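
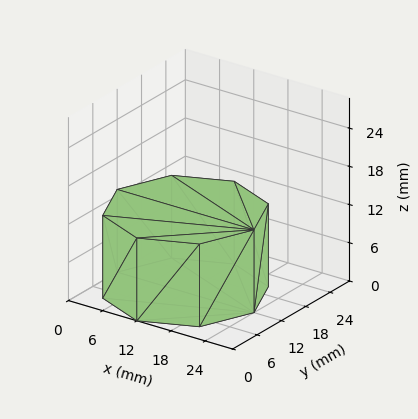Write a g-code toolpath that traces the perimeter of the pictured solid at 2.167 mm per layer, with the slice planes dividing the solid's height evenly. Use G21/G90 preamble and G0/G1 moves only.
Reading the render: the shape is a regular 8-sided prism (a cylinder approximated with 8 flat sides), circumscribed radius ≈ 12 mm, height ≈ 13 mm (dimensions read to the nearest mm from the axis ticks). For the g-code, the solid's height is divided into equal slices at the stated Δz and each level perimeter traced with G1 moves after a G0 lift.

; perimeter-only toolpath
G21 ; units = mm
G90 ; absolute positioning
G28 ; home
; layer 1
G0 Z2.167
G0 X24.000 Y12.000
G1 X20.485 Y20.485
G1 X12.000 Y24.000
G1 X3.515 Y20.485
G1 X0.000 Y12.000
G1 X3.515 Y3.515
G1 X12.000 Y0.000
G1 X20.485 Y3.515
G1 X24.000 Y12.000
; layer 2
G0 Z4.333
G0 X24.000 Y12.000
G1 X20.485 Y20.485
G1 X12.000 Y24.000
G1 X3.515 Y20.485
G1 X0.000 Y12.000
G1 X3.515 Y3.515
G1 X12.000 Y0.000
G1 X20.485 Y3.515
G1 X24.000 Y12.000
; layer 3
G0 Z6.500
G0 X24.000 Y12.000
G1 X20.485 Y20.485
G1 X12.000 Y24.000
G1 X3.515 Y20.485
G1 X0.000 Y12.000
G1 X3.515 Y3.515
G1 X12.000 Y0.000
G1 X20.485 Y3.515
G1 X24.000 Y12.000
; layer 4
G0 Z8.667
G0 X24.000 Y12.000
G1 X20.485 Y20.485
G1 X12.000 Y24.000
G1 X3.515 Y20.485
G1 X0.000 Y12.000
G1 X3.515 Y3.515
G1 X12.000 Y0.000
G1 X20.485 Y3.515
G1 X24.000 Y12.000
; layer 5
G0 Z10.833
G0 X24.000 Y12.000
G1 X20.485 Y20.485
G1 X12.000 Y24.000
G1 X3.515 Y20.485
G1 X0.000 Y12.000
G1 X3.515 Y3.515
G1 X12.000 Y0.000
G1 X20.485 Y3.515
G1 X24.000 Y12.000
; layer 6
G0 Z13.000
G0 X24.000 Y12.000
G1 X20.485 Y20.485
G1 X12.000 Y24.000
G1 X3.515 Y20.485
G1 X0.000 Y12.000
G1 X3.515 Y3.515
G1 X12.000 Y0.000
G1 X20.485 Y3.515
G1 X24.000 Y12.000
M2 ; end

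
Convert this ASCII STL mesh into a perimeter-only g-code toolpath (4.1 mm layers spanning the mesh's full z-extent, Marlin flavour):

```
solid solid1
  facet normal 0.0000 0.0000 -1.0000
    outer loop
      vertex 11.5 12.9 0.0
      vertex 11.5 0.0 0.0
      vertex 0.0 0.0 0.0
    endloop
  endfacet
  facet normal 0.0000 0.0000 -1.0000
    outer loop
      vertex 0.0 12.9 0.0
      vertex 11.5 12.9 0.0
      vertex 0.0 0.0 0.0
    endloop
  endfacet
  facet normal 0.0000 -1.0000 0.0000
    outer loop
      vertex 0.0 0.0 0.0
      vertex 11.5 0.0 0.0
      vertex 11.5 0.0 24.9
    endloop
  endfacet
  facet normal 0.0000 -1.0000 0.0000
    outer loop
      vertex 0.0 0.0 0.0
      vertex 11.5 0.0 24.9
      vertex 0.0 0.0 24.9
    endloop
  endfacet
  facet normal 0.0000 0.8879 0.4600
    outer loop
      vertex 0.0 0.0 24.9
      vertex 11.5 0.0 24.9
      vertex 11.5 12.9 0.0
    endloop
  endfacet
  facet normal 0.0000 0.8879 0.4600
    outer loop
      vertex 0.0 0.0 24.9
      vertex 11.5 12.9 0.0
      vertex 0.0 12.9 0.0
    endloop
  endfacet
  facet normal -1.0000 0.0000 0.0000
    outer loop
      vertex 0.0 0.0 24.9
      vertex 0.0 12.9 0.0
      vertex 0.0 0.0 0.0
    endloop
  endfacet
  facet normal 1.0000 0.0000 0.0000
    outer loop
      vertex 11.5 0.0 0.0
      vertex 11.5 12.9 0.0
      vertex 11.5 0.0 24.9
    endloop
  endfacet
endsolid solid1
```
; perimeter-only toolpath
G21 ; units = mm
G90 ; absolute positioning
G28 ; home
; layer 1
G0 Z4.1
G0 X0.0 Y0.0
G1 X11.5 Y0.0
G1 X11.5 Y10.8
G1 X0.0 Y10.8
G1 X0.0 Y0.0
; layer 2
G0 Z8.3
G0 X0.0 Y0.0
G1 X11.5 Y0.0
G1 X11.5 Y8.6
G1 X0.0 Y8.6
G1 X0.0 Y0.0
; layer 3
G0 Z12.4
G0 X0.0 Y0.0
G1 X11.5 Y0.0
G1 X11.5 Y6.5
G1 X0.0 Y6.5
G1 X0.0 Y0.0
; layer 4
G0 Z16.6
G0 X0.0 Y0.0
G1 X11.5 Y0.0
G1 X11.5 Y4.3
G1 X0.0 Y4.3
G1 X0.0 Y0.0
; layer 5
G0 Z20.7
G0 X0.0 Y0.0
G1 X11.5 Y0.0
G1 X11.5 Y2.2
G1 X0.0 Y2.2
G1 X0.0 Y0.0
M2 ; end

The solid is a wedge (ramp): 11.5 × 12.9 mm base, rising to 24.9 mm along the y=0 edge and sloping linearly to z=0 at y=12.9. Slicing at Δz = 4.1 mm — 6 equal slices spanning the solid's height, so layer i sits at z = i·h/6 — gives 5 non-empty perimeters. Each is a 4-segment closed polygon; G0 lifts to the layer z and rapids to the start vertex, then G1 traces the edges. The cross-section shrinks linearly with z (the slice at the apex is degenerate and omitted).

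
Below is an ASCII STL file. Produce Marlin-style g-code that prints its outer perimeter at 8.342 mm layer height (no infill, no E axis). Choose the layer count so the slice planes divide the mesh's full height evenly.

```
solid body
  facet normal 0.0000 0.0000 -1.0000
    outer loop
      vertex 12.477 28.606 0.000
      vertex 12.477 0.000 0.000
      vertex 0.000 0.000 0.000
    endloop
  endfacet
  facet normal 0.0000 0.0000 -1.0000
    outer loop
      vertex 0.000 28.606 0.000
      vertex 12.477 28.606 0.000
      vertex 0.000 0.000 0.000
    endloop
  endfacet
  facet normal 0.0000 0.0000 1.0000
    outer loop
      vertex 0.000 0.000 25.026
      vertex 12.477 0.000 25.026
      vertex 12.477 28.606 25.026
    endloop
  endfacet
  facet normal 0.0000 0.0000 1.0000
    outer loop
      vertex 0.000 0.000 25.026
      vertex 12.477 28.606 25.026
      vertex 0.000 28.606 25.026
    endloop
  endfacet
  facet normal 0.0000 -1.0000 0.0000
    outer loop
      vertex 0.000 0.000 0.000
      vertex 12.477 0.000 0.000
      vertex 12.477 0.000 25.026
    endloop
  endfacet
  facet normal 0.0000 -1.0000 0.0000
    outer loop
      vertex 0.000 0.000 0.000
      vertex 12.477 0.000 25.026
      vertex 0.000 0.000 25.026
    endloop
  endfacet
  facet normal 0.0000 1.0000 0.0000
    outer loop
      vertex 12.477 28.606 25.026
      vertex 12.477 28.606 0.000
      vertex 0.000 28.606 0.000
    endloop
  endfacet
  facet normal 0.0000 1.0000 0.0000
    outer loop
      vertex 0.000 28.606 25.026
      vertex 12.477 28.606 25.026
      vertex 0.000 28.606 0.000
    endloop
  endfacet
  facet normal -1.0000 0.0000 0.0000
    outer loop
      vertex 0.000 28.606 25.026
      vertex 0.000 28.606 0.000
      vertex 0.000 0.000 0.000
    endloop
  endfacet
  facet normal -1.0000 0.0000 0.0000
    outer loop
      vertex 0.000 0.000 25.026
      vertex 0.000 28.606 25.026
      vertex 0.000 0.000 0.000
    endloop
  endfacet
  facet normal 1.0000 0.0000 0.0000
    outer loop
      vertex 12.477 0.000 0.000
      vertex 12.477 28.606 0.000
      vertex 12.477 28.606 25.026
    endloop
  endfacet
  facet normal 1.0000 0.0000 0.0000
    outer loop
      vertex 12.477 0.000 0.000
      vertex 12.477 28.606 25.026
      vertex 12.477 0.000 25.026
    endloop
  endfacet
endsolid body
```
; perimeter-only toolpath
G21 ; units = mm
G90 ; absolute positioning
G28 ; home
; layer 1
G0 Z8.342
G0 X0.000 Y0.000
G1 X12.477 Y0.000
G1 X12.477 Y28.606
G1 X0.000 Y28.606
G1 X0.000 Y0.000
; layer 2
G0 Z16.684
G0 X0.000 Y0.000
G1 X12.477 Y0.000
G1 X12.477 Y28.606
G1 X0.000 Y28.606
G1 X0.000 Y0.000
; layer 3
G0 Z25.026
G0 X0.000 Y0.000
G1 X12.477 Y0.000
G1 X12.477 Y28.606
G1 X0.000 Y28.606
G1 X0.000 Y0.000
M2 ; end

The solid is a rectangular box, roughly 12.5 × 28.6 mm footprint and 25 mm tall. Slicing at Δz = 8.342 mm — 3 equal slices spanning the solid's height, so layer i sits at z = i·h/3 — gives 3 non-empty perimeters. Each is a 4-segment closed polygon; G0 lifts to the layer z and rapids to the start vertex, then G1 traces the edges.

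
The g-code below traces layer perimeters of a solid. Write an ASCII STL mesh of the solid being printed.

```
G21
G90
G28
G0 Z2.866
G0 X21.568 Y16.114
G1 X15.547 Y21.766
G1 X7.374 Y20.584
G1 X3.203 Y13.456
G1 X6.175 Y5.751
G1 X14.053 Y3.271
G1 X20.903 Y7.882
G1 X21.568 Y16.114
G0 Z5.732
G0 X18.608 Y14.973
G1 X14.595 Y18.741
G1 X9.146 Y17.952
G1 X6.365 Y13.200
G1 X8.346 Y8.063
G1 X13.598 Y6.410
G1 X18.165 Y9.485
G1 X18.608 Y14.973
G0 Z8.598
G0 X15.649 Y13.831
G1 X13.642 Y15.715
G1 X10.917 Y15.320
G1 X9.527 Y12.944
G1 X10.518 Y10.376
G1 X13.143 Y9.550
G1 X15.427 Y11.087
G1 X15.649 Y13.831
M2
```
solid part
  facet normal 0.0000 0.0000 -1.0000
    outer loop
      vertex 5.602 23.215 0.000
      vertex 16.500 24.792 0.000
      vertex 24.528 17.256 0.000
    endloop
  endfacet
  facet normal 0.0000 0.0000 -1.0000
    outer loop
      vertex 0.041 13.711 0.000
      vertex 5.602 23.215 0.000
      vertex 24.528 17.256 0.000
    endloop
  endfacet
  facet normal 0.0000 0.0000 -1.0000
    outer loop
      vertex 4.004 3.438 0.000
      vertex 0.041 13.711 0.000
      vertex 24.528 17.256 0.000
    endloop
  endfacet
  facet normal 0.0000 0.0000 -1.0000
    outer loop
      vertex 14.507 0.131 0.000
      vertex 4.004 3.438 0.000
      vertex 24.528 17.256 0.000
    endloop
  endfacet
  facet normal 0.0000 0.0000 -1.0000
    outer loop
      vertex 23.641 6.280 0.000
      vertex 14.507 0.131 0.000
      vertex 24.528 17.256 0.000
    endloop
  endfacet
  facet normal 0.4846 0.5163 0.7061
    outer loop
      vertex 24.528 17.256 0.000
      vertex 16.500 24.792 0.000
      vertex 12.689 12.689 11.464
    endloop
  endfacet
  facet normal -0.1014 0.7008 0.7061
    outer loop
      vertex 16.500 24.792 0.000
      vertex 5.602 23.215 0.000
      vertex 12.689 12.689 11.464
    endloop
  endfacet
  facet normal -0.6111 0.3576 0.7061
    outer loop
      vertex 5.602 23.215 0.000
      vertex 0.041 13.711 0.000
      vertex 12.689 12.689 11.464
    endloop
  endfacet
  facet normal -0.6606 -0.2548 0.7061
    outer loop
      vertex 0.041 13.711 0.000
      vertex 4.004 3.438 0.000
      vertex 12.689 12.689 11.464
    endloop
  endfacet
  facet normal -0.2127 -0.6754 0.7061
    outer loop
      vertex 4.004 3.438 0.000
      vertex 14.507 0.131 0.000
      vertex 12.689 12.689 11.464
    endloop
  endfacet
  facet normal 0.3954 -0.5874 0.7061
    outer loop
      vertex 14.507 0.131 0.000
      vertex 23.641 6.280 0.000
      vertex 12.689 12.689 11.464
    endloop
  endfacet
  facet normal 0.7058 -0.0570 0.7061
    outer loop
      vertex 23.641 6.280 0.000
      vertex 24.528 17.256 0.000
      vertex 12.689 12.689 11.464
    endloop
  endfacet
endsolid part

The G0 Z moves step by Δz≈2.866 mm. The G1 loops shrink linearly with z, so the solid tapers from its base footprint up to z≈11.5. Closing with a flat bottom cap and the tapered top and triangulating gives 12 facets — a regular 7-sided pyramid, base circumscribed radius ≈ 12.7 mm, apex at z ≈ 11.5 mm.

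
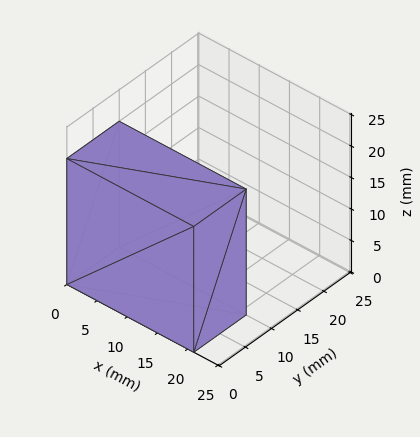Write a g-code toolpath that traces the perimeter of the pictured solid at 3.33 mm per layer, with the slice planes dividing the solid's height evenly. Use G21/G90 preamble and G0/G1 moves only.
Reading the render: the shape is a rectangular box, roughly 21 × 10 mm footprint and 20 mm tall (dimensions read to the nearest mm from the axis ticks). For the g-code, the solid's height is divided into equal slices at the stated Δz and each level perimeter traced with G1 moves after a G0 lift.

; perimeter-only toolpath
G21 ; units = mm
G90 ; absolute positioning
G28 ; home
; layer 1
G0 Z3.33
G0 X0.00 Y0.00
G1 X21.00 Y0.00
G1 X21.00 Y10.00
G1 X0.00 Y10.00
G1 X0.00 Y0.00
; layer 2
G0 Z6.67
G0 X0.00 Y0.00
G1 X21.00 Y0.00
G1 X21.00 Y10.00
G1 X0.00 Y10.00
G1 X0.00 Y0.00
; layer 3
G0 Z10.00
G0 X0.00 Y0.00
G1 X21.00 Y0.00
G1 X21.00 Y10.00
G1 X0.00 Y10.00
G1 X0.00 Y0.00
; layer 4
G0 Z13.33
G0 X0.00 Y0.00
G1 X21.00 Y0.00
G1 X21.00 Y10.00
G1 X0.00 Y10.00
G1 X0.00 Y0.00
; layer 5
G0 Z16.67
G0 X0.00 Y0.00
G1 X21.00 Y0.00
G1 X21.00 Y10.00
G1 X0.00 Y10.00
G1 X0.00 Y0.00
; layer 6
G0 Z20.00
G0 X0.00 Y0.00
G1 X21.00 Y0.00
G1 X21.00 Y10.00
G1 X0.00 Y10.00
G1 X0.00 Y0.00
M2 ; end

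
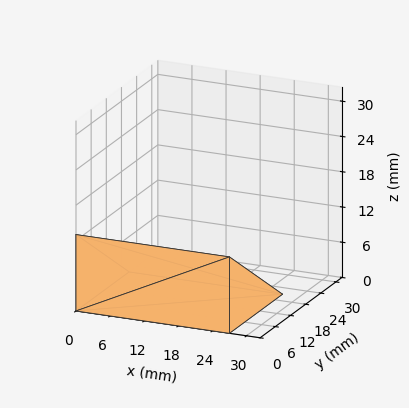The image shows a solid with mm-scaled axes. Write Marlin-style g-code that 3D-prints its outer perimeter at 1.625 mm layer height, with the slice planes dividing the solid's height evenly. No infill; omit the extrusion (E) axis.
Reading the render: the shape is a wedge (ramp): 27 × 21 mm base, rising to 13 mm along the y=0 edge and sloping linearly to z=0 at y=21 (dimensions read to the nearest mm from the axis ticks). For the g-code, the solid's height is divided into equal slices at the stated Δz and each level perimeter traced with G1 moves after a G0 lift.

; perimeter-only toolpath
G21 ; units = mm
G90 ; absolute positioning
G28 ; home
; layer 1
G0 Z1.625
G0 X0.000 Y0.000
G1 X27.000 Y0.000
G1 X27.000 Y18.375
G1 X0.000 Y18.375
G1 X0.000 Y0.000
; layer 2
G0 Z3.250
G0 X0.000 Y0.000
G1 X27.000 Y0.000
G1 X27.000 Y15.750
G1 X0.000 Y15.750
G1 X0.000 Y0.000
; layer 3
G0 Z4.875
G0 X0.000 Y0.000
G1 X27.000 Y0.000
G1 X27.000 Y13.125
G1 X0.000 Y13.125
G1 X0.000 Y0.000
; layer 4
G0 Z6.500
G0 X0.000 Y0.000
G1 X27.000 Y0.000
G1 X27.000 Y10.500
G1 X0.000 Y10.500
G1 X0.000 Y0.000
; layer 5
G0 Z8.125
G0 X0.000 Y0.000
G1 X27.000 Y0.000
G1 X27.000 Y7.875
G1 X0.000 Y7.875
G1 X0.000 Y0.000
; layer 6
G0 Z9.750
G0 X0.000 Y0.000
G1 X27.000 Y0.000
G1 X27.000 Y5.250
G1 X0.000 Y5.250
G1 X0.000 Y0.000
; layer 7
G0 Z11.375
G0 X0.000 Y0.000
G1 X27.000 Y0.000
G1 X27.000 Y2.625
G1 X0.000 Y2.625
G1 X0.000 Y0.000
M2 ; end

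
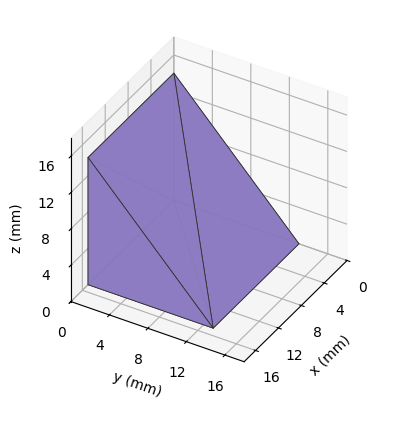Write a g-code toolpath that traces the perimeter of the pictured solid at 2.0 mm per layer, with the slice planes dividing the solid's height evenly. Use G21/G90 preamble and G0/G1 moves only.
Reading the render: the shape is a wedge (ramp): 15 × 13 mm base, rising to 14 mm along the y=0 edge and sloping linearly to z=0 at y=13 (dimensions read to the nearest mm from the axis ticks). For the g-code, the solid's height is divided into equal slices at the stated Δz and each level perimeter traced with G1 moves after a G0 lift.

; perimeter-only toolpath
G21 ; units = mm
G90 ; absolute positioning
G28 ; home
; layer 1
G0 Z2.0
G0 X0.0 Y0.0
G1 X15.0 Y0.0
G1 X15.0 Y11.1
G1 X0.0 Y11.1
G1 X0.0 Y0.0
; layer 2
G0 Z4.0
G0 X0.0 Y0.0
G1 X15.0 Y0.0
G1 X15.0 Y9.3
G1 X0.0 Y9.3
G1 X0.0 Y0.0
; layer 3
G0 Z6.0
G0 X0.0 Y0.0
G1 X15.0 Y0.0
G1 X15.0 Y7.4
G1 X0.0 Y7.4
G1 X0.0 Y0.0
; layer 4
G0 Z8.0
G0 X0.0 Y0.0
G1 X15.0 Y0.0
G1 X15.0 Y5.6
G1 X0.0 Y5.6
G1 X0.0 Y0.0
; layer 5
G0 Z10.0
G0 X0.0 Y0.0
G1 X15.0 Y0.0
G1 X15.0 Y3.7
G1 X0.0 Y3.7
G1 X0.0 Y0.0
; layer 6
G0 Z12.0
G0 X0.0 Y0.0
G1 X15.0 Y0.0
G1 X15.0 Y1.9
G1 X0.0 Y1.9
G1 X0.0 Y0.0
M2 ; end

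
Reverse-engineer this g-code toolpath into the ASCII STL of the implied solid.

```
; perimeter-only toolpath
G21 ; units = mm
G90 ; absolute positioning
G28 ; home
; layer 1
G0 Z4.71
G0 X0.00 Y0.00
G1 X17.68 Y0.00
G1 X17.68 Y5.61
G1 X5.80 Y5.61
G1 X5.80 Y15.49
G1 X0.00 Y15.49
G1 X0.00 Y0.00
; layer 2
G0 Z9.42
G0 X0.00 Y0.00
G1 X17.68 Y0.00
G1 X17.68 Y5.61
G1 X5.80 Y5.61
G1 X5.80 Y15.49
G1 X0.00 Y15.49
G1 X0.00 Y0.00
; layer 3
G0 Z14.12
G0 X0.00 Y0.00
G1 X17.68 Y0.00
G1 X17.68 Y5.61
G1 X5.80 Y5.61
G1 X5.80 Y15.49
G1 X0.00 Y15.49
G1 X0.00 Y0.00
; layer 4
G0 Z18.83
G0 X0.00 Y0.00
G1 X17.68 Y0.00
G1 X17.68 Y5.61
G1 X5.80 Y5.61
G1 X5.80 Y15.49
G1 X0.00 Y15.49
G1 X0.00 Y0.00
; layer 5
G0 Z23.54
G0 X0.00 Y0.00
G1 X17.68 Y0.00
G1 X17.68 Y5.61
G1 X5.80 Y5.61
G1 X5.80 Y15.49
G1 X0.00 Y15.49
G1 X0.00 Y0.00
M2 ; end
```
solid part
  facet normal 0.0000 0.0000 -1.0000
    outer loop
      vertex 17.68 5.61 0.00
      vertex 17.68 0.00 0.00
      vertex 0.00 0.00 0.00
    endloop
  endfacet
  facet normal 0.0000 0.0000 -1.0000
    outer loop
      vertex 5.80 5.61 0.00
      vertex 17.68 5.61 0.00
      vertex 0.00 0.00 0.00
    endloop
  endfacet
  facet normal 0.0000 0.0000 -1.0000
    outer loop
      vertex 5.80 15.49 0.00
      vertex 5.80 5.61 0.00
      vertex 0.00 0.00 0.00
    endloop
  endfacet
  facet normal 0.0000 0.0000 -1.0000
    outer loop
      vertex 0.00 15.49 0.00
      vertex 5.80 15.49 0.00
      vertex 0.00 0.00 0.00
    endloop
  endfacet
  facet normal 0.0000 0.0000 1.0000
    outer loop
      vertex 0.00 0.00 23.54
      vertex 17.68 0.00 23.54
      vertex 17.68 5.61 23.54
    endloop
  endfacet
  facet normal 0.0000 0.0000 1.0000
    outer loop
      vertex 0.00 0.00 23.54
      vertex 17.68 5.61 23.54
      vertex 5.80 5.61 23.54
    endloop
  endfacet
  facet normal 0.0000 0.0000 1.0000
    outer loop
      vertex 0.00 0.00 23.54
      vertex 5.80 5.61 23.54
      vertex 5.80 15.49 23.54
    endloop
  endfacet
  facet normal 0.0000 0.0000 1.0000
    outer loop
      vertex 0.00 0.00 23.54
      vertex 5.80 15.49 23.54
      vertex 0.00 15.49 23.54
    endloop
  endfacet
  facet normal 0.0000 -1.0000 0.0000
    outer loop
      vertex 0.00 0.00 0.00
      vertex 17.68 0.00 0.00
      vertex 17.68 0.00 23.54
    endloop
  endfacet
  facet normal 0.0000 -1.0000 0.0000
    outer loop
      vertex 0.00 0.00 0.00
      vertex 17.68 0.00 23.54
      vertex 0.00 0.00 23.54
    endloop
  endfacet
  facet normal 1.0000 0.0000 0.0000
    outer loop
      vertex 17.68 0.00 0.00
      vertex 17.68 5.61 0.00
      vertex 17.68 5.61 23.54
    endloop
  endfacet
  facet normal 1.0000 0.0000 0.0000
    outer loop
      vertex 17.68 0.00 0.00
      vertex 17.68 5.61 23.54
      vertex 17.68 0.00 23.54
    endloop
  endfacet
  facet normal 0.0000 1.0000 0.0000
    outer loop
      vertex 17.68 5.61 0.00
      vertex 5.80 5.61 0.00
      vertex 5.80 5.61 23.54
    endloop
  endfacet
  facet normal 0.0000 1.0000 0.0000
    outer loop
      vertex 17.68 5.61 0.00
      vertex 5.80 5.61 23.54
      vertex 17.68 5.61 23.54
    endloop
  endfacet
  facet normal 1.0000 0.0000 0.0000
    outer loop
      vertex 5.80 5.61 0.00
      vertex 5.80 15.49 0.00
      vertex 5.80 15.49 23.54
    endloop
  endfacet
  facet normal 1.0000 0.0000 0.0000
    outer loop
      vertex 5.80 5.61 0.00
      vertex 5.80 15.49 23.54
      vertex 5.80 5.61 23.54
    endloop
  endfacet
  facet normal 0.0000 1.0000 0.0000
    outer loop
      vertex 5.80 15.49 0.00
      vertex 0.00 15.49 0.00
      vertex 0.00 15.49 23.54
    endloop
  endfacet
  facet normal 0.0000 1.0000 0.0000
    outer loop
      vertex 5.80 15.49 0.00
      vertex 0.00 15.49 23.54
      vertex 5.80 15.49 23.54
    endloop
  endfacet
  facet normal -1.0000 0.0000 0.0000
    outer loop
      vertex 0.00 15.49 0.00
      vertex 0.00 0.00 0.00
      vertex 0.00 0.00 23.54
    endloop
  endfacet
  facet normal -1.0000 0.0000 0.0000
    outer loop
      vertex 0.00 15.49 0.00
      vertex 0.00 0.00 23.54
      vertex 0.00 15.49 23.54
    endloop
  endfacet
endsolid part

The G0 Z moves step by Δz≈4.71 mm. Every layer's G1 loop is the same polygon, so the solid is a straight extrusion of it from z=0 to z≈23.5. Closing with flat bottom and top caps and triangulating gives 20 facets — an L-shaped prism: outer 17.7 × 15.5 mm, arm thicknesses ≈ 5.61 mm (horizontal) and 5.8 mm (vertical), extruded 23.5 mm in z.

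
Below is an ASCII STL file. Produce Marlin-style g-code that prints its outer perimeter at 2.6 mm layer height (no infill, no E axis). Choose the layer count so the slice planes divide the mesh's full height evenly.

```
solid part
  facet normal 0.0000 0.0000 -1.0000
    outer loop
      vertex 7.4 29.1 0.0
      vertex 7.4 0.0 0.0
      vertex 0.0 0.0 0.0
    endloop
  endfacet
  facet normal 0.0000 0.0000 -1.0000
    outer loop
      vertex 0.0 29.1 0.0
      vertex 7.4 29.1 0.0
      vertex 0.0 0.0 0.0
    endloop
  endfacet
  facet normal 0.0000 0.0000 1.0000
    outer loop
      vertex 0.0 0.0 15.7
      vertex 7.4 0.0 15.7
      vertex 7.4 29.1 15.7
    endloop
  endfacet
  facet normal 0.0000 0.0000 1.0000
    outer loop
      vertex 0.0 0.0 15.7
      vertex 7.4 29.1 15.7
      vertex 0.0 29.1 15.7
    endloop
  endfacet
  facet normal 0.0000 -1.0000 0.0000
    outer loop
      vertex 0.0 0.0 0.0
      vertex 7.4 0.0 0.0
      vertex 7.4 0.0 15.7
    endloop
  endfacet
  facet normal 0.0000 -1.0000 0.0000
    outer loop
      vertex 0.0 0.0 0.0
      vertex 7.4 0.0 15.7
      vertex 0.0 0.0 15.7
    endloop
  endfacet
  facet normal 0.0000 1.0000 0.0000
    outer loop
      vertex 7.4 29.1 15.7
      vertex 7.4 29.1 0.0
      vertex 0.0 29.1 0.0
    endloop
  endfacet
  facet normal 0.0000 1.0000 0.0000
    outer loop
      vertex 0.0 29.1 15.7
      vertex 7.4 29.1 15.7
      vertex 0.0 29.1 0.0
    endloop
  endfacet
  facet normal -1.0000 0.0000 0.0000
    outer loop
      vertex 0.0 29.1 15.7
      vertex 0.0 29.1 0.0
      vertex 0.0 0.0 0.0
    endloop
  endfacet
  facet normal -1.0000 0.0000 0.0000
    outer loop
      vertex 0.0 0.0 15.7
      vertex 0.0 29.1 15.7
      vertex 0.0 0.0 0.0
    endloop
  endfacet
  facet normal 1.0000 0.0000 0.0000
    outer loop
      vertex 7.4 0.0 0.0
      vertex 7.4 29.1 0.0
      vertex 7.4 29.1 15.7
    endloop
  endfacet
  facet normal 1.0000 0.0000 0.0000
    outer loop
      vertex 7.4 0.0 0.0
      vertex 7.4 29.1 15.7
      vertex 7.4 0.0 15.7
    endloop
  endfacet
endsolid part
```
; perimeter-only toolpath
G21 ; units = mm
G90 ; absolute positioning
G28 ; home
; layer 1
G0 Z2.6
G0 X0.0 Y0.0
G1 X7.4 Y0.0
G1 X7.4 Y29.1
G1 X0.0 Y29.1
G1 X0.0 Y0.0
; layer 2
G0 Z5.2
G0 X0.0 Y0.0
G1 X7.4 Y0.0
G1 X7.4 Y29.1
G1 X0.0 Y29.1
G1 X0.0 Y0.0
; layer 3
G0 Z7.8
G0 X0.0 Y0.0
G1 X7.4 Y0.0
G1 X7.4 Y29.1
G1 X0.0 Y29.1
G1 X0.0 Y0.0
; layer 4
G0 Z10.5
G0 X0.0 Y0.0
G1 X7.4 Y0.0
G1 X7.4 Y29.1
G1 X0.0 Y29.1
G1 X0.0 Y0.0
; layer 5
G0 Z13.1
G0 X0.0 Y0.0
G1 X7.4 Y0.0
G1 X7.4 Y29.1
G1 X0.0 Y29.1
G1 X0.0 Y0.0
; layer 6
G0 Z15.7
G0 X0.0 Y0.0
G1 X7.4 Y0.0
G1 X7.4 Y29.1
G1 X0.0 Y29.1
G1 X0.0 Y0.0
M2 ; end

The solid is a rectangular box, roughly 7.4 × 29.1 mm footprint and 15.7 mm tall. Slicing at Δz = 2.6 mm — 6 equal slices spanning the solid's height, so layer i sits at z = i·h/6 — gives 6 non-empty perimeters. Each is a 4-segment closed polygon; G0 lifts to the layer z and rapids to the start vertex, then G1 traces the edges.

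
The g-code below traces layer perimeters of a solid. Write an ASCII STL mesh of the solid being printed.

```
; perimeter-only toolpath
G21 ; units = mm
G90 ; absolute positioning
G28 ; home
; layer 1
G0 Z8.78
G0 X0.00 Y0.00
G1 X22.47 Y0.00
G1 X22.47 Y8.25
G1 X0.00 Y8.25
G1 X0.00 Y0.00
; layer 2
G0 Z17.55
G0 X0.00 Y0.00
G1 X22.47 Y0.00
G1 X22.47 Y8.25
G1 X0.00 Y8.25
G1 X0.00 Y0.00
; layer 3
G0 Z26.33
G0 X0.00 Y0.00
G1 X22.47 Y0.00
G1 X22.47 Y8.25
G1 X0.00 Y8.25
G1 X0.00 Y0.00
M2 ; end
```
solid part
  facet normal 0.0000 0.0000 -1.0000
    outer loop
      vertex 22.47 8.25 0.00
      vertex 22.47 0.00 0.00
      vertex 0.00 0.00 0.00
    endloop
  endfacet
  facet normal 0.0000 0.0000 -1.0000
    outer loop
      vertex 0.00 8.25 0.00
      vertex 22.47 8.25 0.00
      vertex 0.00 0.00 0.00
    endloop
  endfacet
  facet normal 0.0000 0.0000 1.0000
    outer loop
      vertex 0.00 0.00 26.33
      vertex 22.47 0.00 26.33
      vertex 22.47 8.25 26.33
    endloop
  endfacet
  facet normal 0.0000 0.0000 1.0000
    outer loop
      vertex 0.00 0.00 26.33
      vertex 22.47 8.25 26.33
      vertex 0.00 8.25 26.33
    endloop
  endfacet
  facet normal 0.0000 -1.0000 0.0000
    outer loop
      vertex 0.00 0.00 0.00
      vertex 22.47 0.00 0.00
      vertex 22.47 0.00 26.33
    endloop
  endfacet
  facet normal 0.0000 -1.0000 0.0000
    outer loop
      vertex 0.00 0.00 0.00
      vertex 22.47 0.00 26.33
      vertex 0.00 0.00 26.33
    endloop
  endfacet
  facet normal 0.0000 1.0000 0.0000
    outer loop
      vertex 22.47 8.25 26.33
      vertex 22.47 8.25 0.00
      vertex 0.00 8.25 0.00
    endloop
  endfacet
  facet normal 0.0000 1.0000 0.0000
    outer loop
      vertex 0.00 8.25 26.33
      vertex 22.47 8.25 26.33
      vertex 0.00 8.25 0.00
    endloop
  endfacet
  facet normal -1.0000 0.0000 0.0000
    outer loop
      vertex 0.00 8.25 26.33
      vertex 0.00 8.25 0.00
      vertex 0.00 0.00 0.00
    endloop
  endfacet
  facet normal -1.0000 0.0000 0.0000
    outer loop
      vertex 0.00 0.00 26.33
      vertex 0.00 8.25 26.33
      vertex 0.00 0.00 0.00
    endloop
  endfacet
  facet normal 1.0000 0.0000 0.0000
    outer loop
      vertex 22.47 0.00 0.00
      vertex 22.47 8.25 0.00
      vertex 22.47 8.25 26.33
    endloop
  endfacet
  facet normal 1.0000 0.0000 0.0000
    outer loop
      vertex 22.47 0.00 0.00
      vertex 22.47 8.25 26.33
      vertex 22.47 0.00 26.33
    endloop
  endfacet
endsolid part

The G0 Z moves step by Δz≈8.78 mm. Every layer's G1 loop is the same polygon, so the solid is a straight extrusion of it from z=0 to z≈26.3. Closing with flat bottom and top caps and triangulating gives 12 facets — a rectangular box, roughly 22.5 × 8.25 mm footprint and 26.3 mm tall.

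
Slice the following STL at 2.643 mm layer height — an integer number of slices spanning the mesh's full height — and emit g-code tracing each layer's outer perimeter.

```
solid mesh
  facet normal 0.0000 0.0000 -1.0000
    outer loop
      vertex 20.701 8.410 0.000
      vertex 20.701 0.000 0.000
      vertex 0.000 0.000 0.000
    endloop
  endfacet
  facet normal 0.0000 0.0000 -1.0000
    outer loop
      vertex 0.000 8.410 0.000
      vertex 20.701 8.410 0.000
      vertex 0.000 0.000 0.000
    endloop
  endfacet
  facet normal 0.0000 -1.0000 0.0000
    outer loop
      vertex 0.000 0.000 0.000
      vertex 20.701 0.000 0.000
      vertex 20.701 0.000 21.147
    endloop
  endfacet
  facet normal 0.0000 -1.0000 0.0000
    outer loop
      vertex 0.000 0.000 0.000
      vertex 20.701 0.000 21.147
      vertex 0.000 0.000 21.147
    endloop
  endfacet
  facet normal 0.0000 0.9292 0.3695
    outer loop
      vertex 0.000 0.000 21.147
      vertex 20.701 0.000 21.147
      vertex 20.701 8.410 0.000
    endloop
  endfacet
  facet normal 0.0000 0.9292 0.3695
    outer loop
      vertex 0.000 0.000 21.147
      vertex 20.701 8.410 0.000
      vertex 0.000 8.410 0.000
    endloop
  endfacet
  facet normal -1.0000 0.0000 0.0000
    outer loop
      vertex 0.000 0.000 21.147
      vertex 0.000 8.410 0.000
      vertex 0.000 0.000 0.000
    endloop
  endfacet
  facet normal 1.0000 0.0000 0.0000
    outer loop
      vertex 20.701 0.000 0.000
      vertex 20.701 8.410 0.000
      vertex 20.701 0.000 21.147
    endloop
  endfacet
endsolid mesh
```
; perimeter-only toolpath
G21 ; units = mm
G90 ; absolute positioning
G28 ; home
; layer 1
G0 Z2.643
G0 X0.000 Y0.000
G1 X20.701 Y0.000
G1 X20.701 Y7.359
G1 X0.000 Y7.359
G1 X0.000 Y0.000
; layer 2
G0 Z5.287
G0 X0.000 Y0.000
G1 X20.701 Y0.000
G1 X20.701 Y6.308
G1 X0.000 Y6.308
G1 X0.000 Y0.000
; layer 3
G0 Z7.930
G0 X0.000 Y0.000
G1 X20.701 Y0.000
G1 X20.701 Y5.256
G1 X0.000 Y5.256
G1 X0.000 Y0.000
; layer 4
G0 Z10.573
G0 X0.000 Y0.000
G1 X20.701 Y0.000
G1 X20.701 Y4.205
G1 X0.000 Y4.205
G1 X0.000 Y0.000
; layer 5
G0 Z13.217
G0 X0.000 Y0.000
G1 X20.701 Y0.000
G1 X20.701 Y3.154
G1 X0.000 Y3.154
G1 X0.000 Y0.000
; layer 6
G0 Z15.860
G0 X0.000 Y0.000
G1 X20.701 Y0.000
G1 X20.701 Y2.103
G1 X0.000 Y2.103
G1 X0.000 Y0.000
; layer 7
G0 Z18.504
G0 X0.000 Y0.000
G1 X20.701 Y0.000
G1 X20.701 Y1.051
G1 X0.000 Y1.051
G1 X0.000 Y0.000
M2 ; end

The solid is a wedge (ramp): 20.7 × 8.41 mm base, rising to 21.1 mm along the y=0 edge and sloping linearly to z=0 at y=8.41. Slicing at Δz = 2.643 mm — 8 equal slices spanning the solid's height, so layer i sits at z = i·h/8 — gives 7 non-empty perimeters. Each is a 4-segment closed polygon; G0 lifts to the layer z and rapids to the start vertex, then G1 traces the edges. The cross-section shrinks linearly with z (the slice at the apex is degenerate and omitted).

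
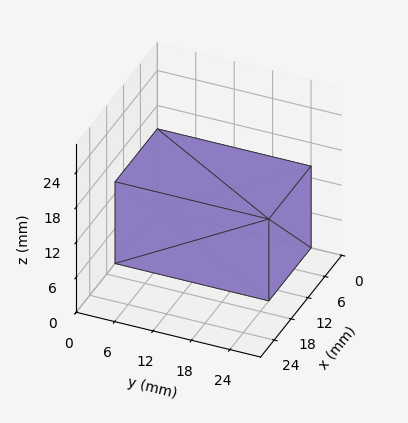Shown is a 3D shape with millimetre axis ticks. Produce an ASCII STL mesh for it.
Reading the render: the shape is a rectangular box, roughly 15 × 24 mm footprint and 14 mm tall (dimensions read to the nearest mm from the axis ticks). For the STL, each face is triangulated and given an outward normal.

solid part
  facet normal 0.0000 0.0000 -1.0000
    outer loop
      vertex 15.0 24.0 0.0
      vertex 15.0 0.0 0.0
      vertex 0.0 0.0 0.0
    endloop
  endfacet
  facet normal 0.0000 0.0000 -1.0000
    outer loop
      vertex 0.0 24.0 0.0
      vertex 15.0 24.0 0.0
      vertex 0.0 0.0 0.0
    endloop
  endfacet
  facet normal 0.0000 0.0000 1.0000
    outer loop
      vertex 0.0 0.0 14.0
      vertex 15.0 0.0 14.0
      vertex 15.0 24.0 14.0
    endloop
  endfacet
  facet normal 0.0000 0.0000 1.0000
    outer loop
      vertex 0.0 0.0 14.0
      vertex 15.0 24.0 14.0
      vertex 0.0 24.0 14.0
    endloop
  endfacet
  facet normal 0.0000 -1.0000 0.0000
    outer loop
      vertex 0.0 0.0 0.0
      vertex 15.0 0.0 0.0
      vertex 15.0 0.0 14.0
    endloop
  endfacet
  facet normal 0.0000 -1.0000 0.0000
    outer loop
      vertex 0.0 0.0 0.0
      vertex 15.0 0.0 14.0
      vertex 0.0 0.0 14.0
    endloop
  endfacet
  facet normal 0.0000 1.0000 0.0000
    outer loop
      vertex 15.0 24.0 14.0
      vertex 15.0 24.0 0.0
      vertex 0.0 24.0 0.0
    endloop
  endfacet
  facet normal 0.0000 1.0000 0.0000
    outer loop
      vertex 0.0 24.0 14.0
      vertex 15.0 24.0 14.0
      vertex 0.0 24.0 0.0
    endloop
  endfacet
  facet normal -1.0000 0.0000 0.0000
    outer loop
      vertex 0.0 24.0 14.0
      vertex 0.0 24.0 0.0
      vertex 0.0 0.0 0.0
    endloop
  endfacet
  facet normal -1.0000 0.0000 0.0000
    outer loop
      vertex 0.0 0.0 14.0
      vertex 0.0 24.0 14.0
      vertex 0.0 0.0 0.0
    endloop
  endfacet
  facet normal 1.0000 0.0000 0.0000
    outer loop
      vertex 15.0 0.0 0.0
      vertex 15.0 24.0 0.0
      vertex 15.0 24.0 14.0
    endloop
  endfacet
  facet normal 1.0000 0.0000 0.0000
    outer loop
      vertex 15.0 0.0 0.0
      vertex 15.0 24.0 14.0
      vertex 15.0 0.0 14.0
    endloop
  endfacet
endsolid part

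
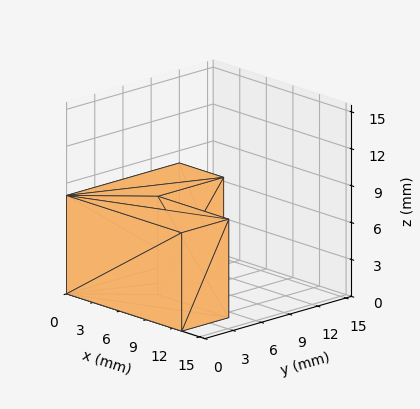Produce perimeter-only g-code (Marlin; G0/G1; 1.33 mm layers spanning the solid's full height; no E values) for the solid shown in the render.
Reading the render: the shape is an L-shaped prism: outer 13 × 12 mm, arm thicknesses ≈ 5 mm (horizontal) and 5 mm (vertical), extruded 8 mm in z (dimensions read to the nearest mm from the axis ticks). For the g-code, the solid's height is divided into equal slices at the stated Δz and each level perimeter traced with G1 moves after a G0 lift.

; perimeter-only toolpath
G21 ; units = mm
G90 ; absolute positioning
G28 ; home
; layer 1
G0 Z1.33
G0 X0.00 Y0.00
G1 X13.00 Y0.00
G1 X13.00 Y5.00
G1 X5.00 Y5.00
G1 X5.00 Y12.00
G1 X0.00 Y12.00
G1 X0.00 Y0.00
; layer 2
G0 Z2.67
G0 X0.00 Y0.00
G1 X13.00 Y0.00
G1 X13.00 Y5.00
G1 X5.00 Y5.00
G1 X5.00 Y12.00
G1 X0.00 Y12.00
G1 X0.00 Y0.00
; layer 3
G0 Z4.00
G0 X0.00 Y0.00
G1 X13.00 Y0.00
G1 X13.00 Y5.00
G1 X5.00 Y5.00
G1 X5.00 Y12.00
G1 X0.00 Y12.00
G1 X0.00 Y0.00
; layer 4
G0 Z5.33
G0 X0.00 Y0.00
G1 X13.00 Y0.00
G1 X13.00 Y5.00
G1 X5.00 Y5.00
G1 X5.00 Y12.00
G1 X0.00 Y12.00
G1 X0.00 Y0.00
; layer 5
G0 Z6.67
G0 X0.00 Y0.00
G1 X13.00 Y0.00
G1 X13.00 Y5.00
G1 X5.00 Y5.00
G1 X5.00 Y12.00
G1 X0.00 Y12.00
G1 X0.00 Y0.00
; layer 6
G0 Z8.00
G0 X0.00 Y0.00
G1 X13.00 Y0.00
G1 X13.00 Y5.00
G1 X5.00 Y5.00
G1 X5.00 Y12.00
G1 X0.00 Y12.00
G1 X0.00 Y0.00
M2 ; end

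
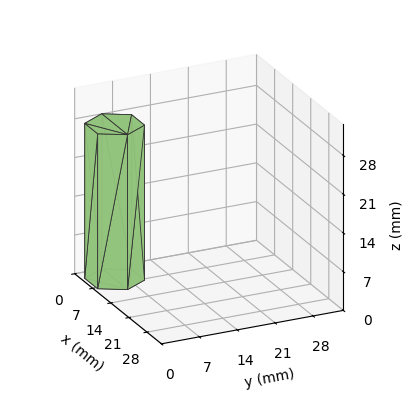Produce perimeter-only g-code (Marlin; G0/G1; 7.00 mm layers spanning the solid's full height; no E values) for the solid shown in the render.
Reading the render: the shape is a regular 6-sided prism (a cylinder approximated with 6 flat sides), circumscribed radius ≈ 5 mm, height ≈ 28 mm (dimensions read to the nearest mm from the axis ticks). For the g-code, the solid's height is divided into equal slices at the stated Δz and each level perimeter traced with G1 moves after a G0 lift.

; perimeter-only toolpath
G21 ; units = mm
G90 ; absolute positioning
G28 ; home
; layer 1
G0 Z7.00
G0 X10.00 Y5.00
G1 X7.50 Y9.33
G1 X2.50 Y9.33
G1 X0.00 Y5.00
G1 X2.50 Y0.67
G1 X7.50 Y0.67
G1 X10.00 Y5.00
; layer 2
G0 Z14.00
G0 X10.00 Y5.00
G1 X7.50 Y9.33
G1 X2.50 Y9.33
G1 X0.00 Y5.00
G1 X2.50 Y0.67
G1 X7.50 Y0.67
G1 X10.00 Y5.00
; layer 3
G0 Z21.00
G0 X10.00 Y5.00
G1 X7.50 Y9.33
G1 X2.50 Y9.33
G1 X0.00 Y5.00
G1 X2.50 Y0.67
G1 X7.50 Y0.67
G1 X10.00 Y5.00
; layer 4
G0 Z28.00
G0 X10.00 Y5.00
G1 X7.50 Y9.33
G1 X2.50 Y9.33
G1 X0.00 Y5.00
G1 X2.50 Y0.67
G1 X7.50 Y0.67
G1 X10.00 Y5.00
M2 ; end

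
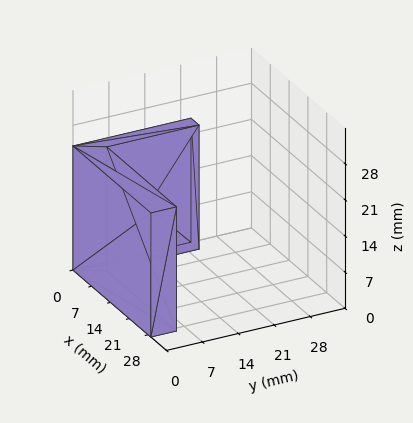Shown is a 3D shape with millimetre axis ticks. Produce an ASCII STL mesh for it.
Reading the render: the shape is an L-shaped prism: outer 29 × 23 mm, arm thicknesses ≈ 5 mm (horizontal) and 3 mm (vertical), extruded 24 mm in z (dimensions read to the nearest mm from the axis ticks). For the STL, each face is triangulated and given an outward normal.

solid part
  facet normal 0.0000 0.0000 -1.0000
    outer loop
      vertex 29.000 5.000 0.000
      vertex 29.000 0.000 0.000
      vertex 0.000 0.000 0.000
    endloop
  endfacet
  facet normal 0.0000 0.0000 -1.0000
    outer loop
      vertex 3.000 5.000 0.000
      vertex 29.000 5.000 0.000
      vertex 0.000 0.000 0.000
    endloop
  endfacet
  facet normal 0.0000 0.0000 -1.0000
    outer loop
      vertex 3.000 23.000 0.000
      vertex 3.000 5.000 0.000
      vertex 0.000 0.000 0.000
    endloop
  endfacet
  facet normal 0.0000 0.0000 -1.0000
    outer loop
      vertex 0.000 23.000 0.000
      vertex 3.000 23.000 0.000
      vertex 0.000 0.000 0.000
    endloop
  endfacet
  facet normal 0.0000 0.0000 1.0000
    outer loop
      vertex 0.000 0.000 24.000
      vertex 29.000 0.000 24.000
      vertex 29.000 5.000 24.000
    endloop
  endfacet
  facet normal 0.0000 0.0000 1.0000
    outer loop
      vertex 0.000 0.000 24.000
      vertex 29.000 5.000 24.000
      vertex 3.000 5.000 24.000
    endloop
  endfacet
  facet normal 0.0000 0.0000 1.0000
    outer loop
      vertex 0.000 0.000 24.000
      vertex 3.000 5.000 24.000
      vertex 3.000 23.000 24.000
    endloop
  endfacet
  facet normal 0.0000 0.0000 1.0000
    outer loop
      vertex 0.000 0.000 24.000
      vertex 3.000 23.000 24.000
      vertex 0.000 23.000 24.000
    endloop
  endfacet
  facet normal 0.0000 -1.0000 0.0000
    outer loop
      vertex 0.000 0.000 0.000
      vertex 29.000 0.000 0.000
      vertex 29.000 0.000 24.000
    endloop
  endfacet
  facet normal 0.0000 -1.0000 0.0000
    outer loop
      vertex 0.000 0.000 0.000
      vertex 29.000 0.000 24.000
      vertex 0.000 0.000 24.000
    endloop
  endfacet
  facet normal 1.0000 0.0000 0.0000
    outer loop
      vertex 29.000 0.000 0.000
      vertex 29.000 5.000 0.000
      vertex 29.000 5.000 24.000
    endloop
  endfacet
  facet normal 1.0000 0.0000 0.0000
    outer loop
      vertex 29.000 0.000 0.000
      vertex 29.000 5.000 24.000
      vertex 29.000 0.000 24.000
    endloop
  endfacet
  facet normal 0.0000 1.0000 0.0000
    outer loop
      vertex 29.000 5.000 0.000
      vertex 3.000 5.000 0.000
      vertex 3.000 5.000 24.000
    endloop
  endfacet
  facet normal 0.0000 1.0000 0.0000
    outer loop
      vertex 29.000 5.000 0.000
      vertex 3.000 5.000 24.000
      vertex 29.000 5.000 24.000
    endloop
  endfacet
  facet normal 1.0000 0.0000 0.0000
    outer loop
      vertex 3.000 5.000 0.000
      vertex 3.000 23.000 0.000
      vertex 3.000 23.000 24.000
    endloop
  endfacet
  facet normal 1.0000 0.0000 0.0000
    outer loop
      vertex 3.000 5.000 0.000
      vertex 3.000 23.000 24.000
      vertex 3.000 5.000 24.000
    endloop
  endfacet
  facet normal 0.0000 1.0000 0.0000
    outer loop
      vertex 3.000 23.000 0.000
      vertex 0.000 23.000 0.000
      vertex 0.000 23.000 24.000
    endloop
  endfacet
  facet normal 0.0000 1.0000 0.0000
    outer loop
      vertex 3.000 23.000 0.000
      vertex 0.000 23.000 24.000
      vertex 3.000 23.000 24.000
    endloop
  endfacet
  facet normal -1.0000 0.0000 0.0000
    outer loop
      vertex 0.000 23.000 0.000
      vertex 0.000 0.000 0.000
      vertex 0.000 0.000 24.000
    endloop
  endfacet
  facet normal -1.0000 0.0000 0.0000
    outer loop
      vertex 0.000 23.000 0.000
      vertex 0.000 0.000 24.000
      vertex 0.000 23.000 24.000
    endloop
  endfacet
endsolid part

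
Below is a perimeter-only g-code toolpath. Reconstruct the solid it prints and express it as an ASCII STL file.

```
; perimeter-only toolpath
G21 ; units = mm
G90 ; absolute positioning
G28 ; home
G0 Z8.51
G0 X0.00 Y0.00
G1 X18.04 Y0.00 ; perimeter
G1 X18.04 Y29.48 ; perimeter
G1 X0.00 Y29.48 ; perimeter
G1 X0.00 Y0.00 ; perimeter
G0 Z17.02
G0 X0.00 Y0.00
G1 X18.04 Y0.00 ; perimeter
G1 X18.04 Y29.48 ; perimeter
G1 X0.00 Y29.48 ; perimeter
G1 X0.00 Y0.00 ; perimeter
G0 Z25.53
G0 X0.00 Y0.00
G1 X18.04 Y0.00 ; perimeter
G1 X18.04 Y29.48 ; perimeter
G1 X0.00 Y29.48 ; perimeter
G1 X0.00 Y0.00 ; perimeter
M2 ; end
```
solid part
  facet normal 0.0000 0.0000 -1.0000
    outer loop
      vertex 18.04 29.48 0.00
      vertex 18.04 0.00 0.00
      vertex 0.00 0.00 0.00
    endloop
  endfacet
  facet normal 0.0000 0.0000 -1.0000
    outer loop
      vertex 0.00 29.48 0.00
      vertex 18.04 29.48 0.00
      vertex 0.00 0.00 0.00
    endloop
  endfacet
  facet normal 0.0000 0.0000 1.0000
    outer loop
      vertex 0.00 0.00 25.53
      vertex 18.04 0.00 25.53
      vertex 18.04 29.48 25.53
    endloop
  endfacet
  facet normal 0.0000 0.0000 1.0000
    outer loop
      vertex 0.00 0.00 25.53
      vertex 18.04 29.48 25.53
      vertex 0.00 29.48 25.53
    endloop
  endfacet
  facet normal 0.0000 -1.0000 0.0000
    outer loop
      vertex 0.00 0.00 0.00
      vertex 18.04 0.00 0.00
      vertex 18.04 0.00 25.53
    endloop
  endfacet
  facet normal 0.0000 -1.0000 0.0000
    outer loop
      vertex 0.00 0.00 0.00
      vertex 18.04 0.00 25.53
      vertex 0.00 0.00 25.53
    endloop
  endfacet
  facet normal 0.0000 1.0000 0.0000
    outer loop
      vertex 18.04 29.48 25.53
      vertex 18.04 29.48 0.00
      vertex 0.00 29.48 0.00
    endloop
  endfacet
  facet normal 0.0000 1.0000 0.0000
    outer loop
      vertex 0.00 29.48 25.53
      vertex 18.04 29.48 25.53
      vertex 0.00 29.48 0.00
    endloop
  endfacet
  facet normal -1.0000 0.0000 0.0000
    outer loop
      vertex 0.00 29.48 25.53
      vertex 0.00 29.48 0.00
      vertex 0.00 0.00 0.00
    endloop
  endfacet
  facet normal -1.0000 0.0000 0.0000
    outer loop
      vertex 0.00 0.00 25.53
      vertex 0.00 29.48 25.53
      vertex 0.00 0.00 0.00
    endloop
  endfacet
  facet normal 1.0000 0.0000 0.0000
    outer loop
      vertex 18.04 0.00 0.00
      vertex 18.04 29.48 0.00
      vertex 18.04 29.48 25.53
    endloop
  endfacet
  facet normal 1.0000 0.0000 0.0000
    outer loop
      vertex 18.04 0.00 0.00
      vertex 18.04 29.48 25.53
      vertex 18.04 0.00 25.53
    endloop
  endfacet
endsolid part

The G0 Z moves step by Δz≈8.51 mm. Every layer's G1 loop is the same polygon, so the solid is a straight extrusion of it from z=0 to z≈25.5. Closing with flat bottom and top caps and triangulating gives 12 facets — a rectangular box, roughly 18 × 29.5 mm footprint and 25.5 mm tall.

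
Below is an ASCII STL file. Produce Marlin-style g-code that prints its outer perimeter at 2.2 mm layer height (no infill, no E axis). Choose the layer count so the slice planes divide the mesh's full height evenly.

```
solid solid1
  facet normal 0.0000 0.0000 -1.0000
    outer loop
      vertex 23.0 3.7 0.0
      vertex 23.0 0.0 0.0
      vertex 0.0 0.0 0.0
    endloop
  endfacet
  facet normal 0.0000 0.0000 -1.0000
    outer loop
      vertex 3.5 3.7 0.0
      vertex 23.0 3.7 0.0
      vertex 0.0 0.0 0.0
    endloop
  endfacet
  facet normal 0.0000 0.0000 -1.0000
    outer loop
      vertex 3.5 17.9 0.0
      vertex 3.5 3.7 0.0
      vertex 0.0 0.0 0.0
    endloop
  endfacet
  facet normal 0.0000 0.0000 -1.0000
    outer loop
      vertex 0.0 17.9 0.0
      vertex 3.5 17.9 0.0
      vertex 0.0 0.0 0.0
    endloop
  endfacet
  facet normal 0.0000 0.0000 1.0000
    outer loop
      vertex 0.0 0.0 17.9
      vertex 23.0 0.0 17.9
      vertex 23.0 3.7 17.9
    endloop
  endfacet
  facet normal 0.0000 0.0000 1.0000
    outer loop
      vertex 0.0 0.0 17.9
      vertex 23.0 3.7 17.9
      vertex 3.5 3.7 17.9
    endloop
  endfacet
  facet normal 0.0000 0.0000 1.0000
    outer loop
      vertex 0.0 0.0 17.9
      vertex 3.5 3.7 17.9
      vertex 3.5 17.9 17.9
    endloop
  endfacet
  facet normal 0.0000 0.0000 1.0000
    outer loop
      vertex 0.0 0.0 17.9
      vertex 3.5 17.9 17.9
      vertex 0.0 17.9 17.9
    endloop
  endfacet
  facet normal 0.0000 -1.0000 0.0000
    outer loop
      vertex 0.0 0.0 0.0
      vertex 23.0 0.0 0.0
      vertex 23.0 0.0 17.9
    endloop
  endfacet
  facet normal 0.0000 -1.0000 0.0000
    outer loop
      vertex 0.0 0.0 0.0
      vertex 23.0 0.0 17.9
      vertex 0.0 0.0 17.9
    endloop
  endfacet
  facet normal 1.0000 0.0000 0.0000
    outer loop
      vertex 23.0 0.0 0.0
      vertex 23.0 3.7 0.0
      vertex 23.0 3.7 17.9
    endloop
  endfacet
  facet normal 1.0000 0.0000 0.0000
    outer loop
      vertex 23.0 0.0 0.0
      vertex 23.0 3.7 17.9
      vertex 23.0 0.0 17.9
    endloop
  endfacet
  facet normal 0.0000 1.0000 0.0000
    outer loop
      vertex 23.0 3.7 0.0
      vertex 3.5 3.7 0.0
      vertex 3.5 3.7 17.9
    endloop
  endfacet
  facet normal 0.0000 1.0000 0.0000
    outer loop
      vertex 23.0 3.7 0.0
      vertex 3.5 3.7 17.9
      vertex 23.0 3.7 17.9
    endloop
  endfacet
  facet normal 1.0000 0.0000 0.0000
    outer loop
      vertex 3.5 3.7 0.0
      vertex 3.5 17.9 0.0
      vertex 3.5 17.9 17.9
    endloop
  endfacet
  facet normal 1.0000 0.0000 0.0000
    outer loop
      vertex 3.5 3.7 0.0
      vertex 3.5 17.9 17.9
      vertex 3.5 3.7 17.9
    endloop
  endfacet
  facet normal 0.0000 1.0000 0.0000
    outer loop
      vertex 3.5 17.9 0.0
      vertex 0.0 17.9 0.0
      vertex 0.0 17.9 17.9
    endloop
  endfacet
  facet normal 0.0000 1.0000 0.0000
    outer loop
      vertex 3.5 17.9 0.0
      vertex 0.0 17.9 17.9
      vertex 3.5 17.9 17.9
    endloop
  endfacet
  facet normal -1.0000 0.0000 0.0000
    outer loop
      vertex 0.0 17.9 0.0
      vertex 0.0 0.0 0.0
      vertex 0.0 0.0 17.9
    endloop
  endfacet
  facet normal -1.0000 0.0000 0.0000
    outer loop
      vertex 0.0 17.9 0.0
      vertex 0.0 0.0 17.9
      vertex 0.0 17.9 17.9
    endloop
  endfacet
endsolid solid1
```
; perimeter-only toolpath
G21 ; units = mm
G90 ; absolute positioning
G28 ; home
; layer 1
G0 Z2.2
G0 X0.0 Y0.0
G1 X23.0 Y0.0
G1 X23.0 Y3.7
G1 X3.5 Y3.7
G1 X3.5 Y17.9
G1 X0.0 Y17.9
G1 X0.0 Y0.0
; layer 2
G0 Z4.5
G0 X0.0 Y0.0
G1 X23.0 Y0.0
G1 X23.0 Y3.7
G1 X3.5 Y3.7
G1 X3.5 Y17.9
G1 X0.0 Y17.9
G1 X0.0 Y0.0
; layer 3
G0 Z6.7
G0 X0.0 Y0.0
G1 X23.0 Y0.0
G1 X23.0 Y3.7
G1 X3.5 Y3.7
G1 X3.5 Y17.9
G1 X0.0 Y17.9
G1 X0.0 Y0.0
; layer 4
G0 Z8.9
G0 X0.0 Y0.0
G1 X23.0 Y0.0
G1 X23.0 Y3.7
G1 X3.5 Y3.7
G1 X3.5 Y17.9
G1 X0.0 Y17.9
G1 X0.0 Y0.0
; layer 5
G0 Z11.2
G0 X0.0 Y0.0
G1 X23.0 Y0.0
G1 X23.0 Y3.7
G1 X3.5 Y3.7
G1 X3.5 Y17.9
G1 X0.0 Y17.9
G1 X0.0 Y0.0
; layer 6
G0 Z13.4
G0 X0.0 Y0.0
G1 X23.0 Y0.0
G1 X23.0 Y3.7
G1 X3.5 Y3.7
G1 X3.5 Y17.9
G1 X0.0 Y17.9
G1 X0.0 Y0.0
; layer 7
G0 Z15.7
G0 X0.0 Y0.0
G1 X23.0 Y0.0
G1 X23.0 Y3.7
G1 X3.5 Y3.7
G1 X3.5 Y17.9
G1 X0.0 Y17.9
G1 X0.0 Y0.0
; layer 8
G0 Z17.9
G0 X0.0 Y0.0
G1 X23.0 Y0.0
G1 X23.0 Y3.7
G1 X3.5 Y3.7
G1 X3.5 Y17.9
G1 X0.0 Y17.9
G1 X0.0 Y0.0
M2 ; end

The solid is an L-shaped prism: outer 23 × 17.9 mm, arm thicknesses ≈ 3.7 mm (horizontal) and 3.5 mm (vertical), extruded 17.9 mm in z. Slicing at Δz = 2.2 mm — 8 equal slices spanning the solid's height, so layer i sits at z = i·h/8 — gives 8 non-empty perimeters. Each is a 6-segment closed polygon; G0 lifts to the layer z and rapids to the start vertex, then G1 traces the edges.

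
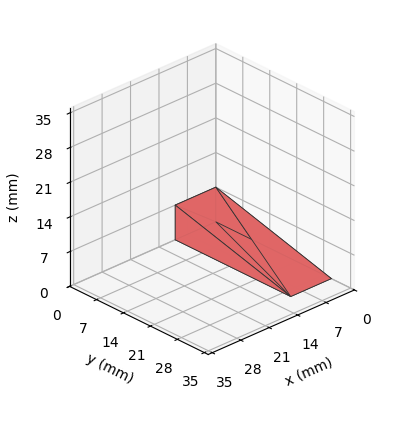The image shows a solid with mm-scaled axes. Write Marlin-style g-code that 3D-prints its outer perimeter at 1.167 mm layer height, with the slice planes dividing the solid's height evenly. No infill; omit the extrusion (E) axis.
Reading the render: the shape is a wedge (ramp): 10 × 30 mm base, rising to 7 mm along the y=0 edge and sloping linearly to z=0 at y=30 (dimensions read to the nearest mm from the axis ticks). For the g-code, the solid's height is divided into equal slices at the stated Δz and each level perimeter traced with G1 moves after a G0 lift.

; perimeter-only toolpath
G21 ; units = mm
G90 ; absolute positioning
G28 ; home
; layer 1
G0 Z1.167
G0 X0.000 Y0.000
G1 X10.000 Y0.000
G1 X10.000 Y25.000
G1 X0.000 Y25.000
G1 X0.000 Y0.000
; layer 2
G0 Z2.333
G0 X0.000 Y0.000
G1 X10.000 Y0.000
G1 X10.000 Y20.000
G1 X0.000 Y20.000
G1 X0.000 Y0.000
; layer 3
G0 Z3.500
G0 X0.000 Y0.000
G1 X10.000 Y0.000
G1 X10.000 Y15.000
G1 X0.000 Y15.000
G1 X0.000 Y0.000
; layer 4
G0 Z4.667
G0 X0.000 Y0.000
G1 X10.000 Y0.000
G1 X10.000 Y10.000
G1 X0.000 Y10.000
G1 X0.000 Y0.000
; layer 5
G0 Z5.833
G0 X0.000 Y0.000
G1 X10.000 Y0.000
G1 X10.000 Y5.000
G1 X0.000 Y5.000
G1 X0.000 Y0.000
M2 ; end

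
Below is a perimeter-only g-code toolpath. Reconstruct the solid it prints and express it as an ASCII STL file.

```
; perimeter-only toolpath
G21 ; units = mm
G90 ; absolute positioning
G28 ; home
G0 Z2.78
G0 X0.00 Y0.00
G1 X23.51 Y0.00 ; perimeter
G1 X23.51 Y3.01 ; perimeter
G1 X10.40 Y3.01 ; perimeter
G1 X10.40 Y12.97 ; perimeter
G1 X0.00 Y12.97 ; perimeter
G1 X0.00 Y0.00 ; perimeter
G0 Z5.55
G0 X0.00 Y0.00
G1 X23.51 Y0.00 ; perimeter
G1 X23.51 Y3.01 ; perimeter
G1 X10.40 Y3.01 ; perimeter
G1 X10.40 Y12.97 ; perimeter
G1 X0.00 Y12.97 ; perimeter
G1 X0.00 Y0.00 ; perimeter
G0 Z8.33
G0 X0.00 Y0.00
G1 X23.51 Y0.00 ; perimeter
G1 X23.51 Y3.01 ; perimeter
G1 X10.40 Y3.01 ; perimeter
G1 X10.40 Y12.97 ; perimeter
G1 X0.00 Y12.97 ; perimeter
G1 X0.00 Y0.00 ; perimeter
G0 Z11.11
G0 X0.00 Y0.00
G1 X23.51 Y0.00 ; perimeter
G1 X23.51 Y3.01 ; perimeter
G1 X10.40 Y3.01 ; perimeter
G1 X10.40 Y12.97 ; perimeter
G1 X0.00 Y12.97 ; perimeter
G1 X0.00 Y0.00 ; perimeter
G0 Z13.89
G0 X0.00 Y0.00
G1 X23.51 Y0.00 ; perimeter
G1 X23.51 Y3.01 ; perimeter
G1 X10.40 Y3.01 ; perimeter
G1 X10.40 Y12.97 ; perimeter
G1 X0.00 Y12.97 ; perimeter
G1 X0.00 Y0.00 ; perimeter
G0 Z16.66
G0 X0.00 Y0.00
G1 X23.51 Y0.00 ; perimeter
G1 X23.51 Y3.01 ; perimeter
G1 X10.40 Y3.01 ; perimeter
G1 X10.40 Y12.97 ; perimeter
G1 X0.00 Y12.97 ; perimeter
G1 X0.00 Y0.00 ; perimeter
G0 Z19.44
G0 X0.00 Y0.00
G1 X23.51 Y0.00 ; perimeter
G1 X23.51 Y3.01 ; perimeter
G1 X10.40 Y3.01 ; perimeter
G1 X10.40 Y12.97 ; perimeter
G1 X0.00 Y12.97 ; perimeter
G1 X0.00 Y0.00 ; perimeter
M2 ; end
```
solid part
  facet normal 0.0000 0.0000 -1.0000
    outer loop
      vertex 23.51 3.01 0.00
      vertex 23.51 0.00 0.00
      vertex 0.00 0.00 0.00
    endloop
  endfacet
  facet normal 0.0000 0.0000 -1.0000
    outer loop
      vertex 10.40 3.01 0.00
      vertex 23.51 3.01 0.00
      vertex 0.00 0.00 0.00
    endloop
  endfacet
  facet normal 0.0000 0.0000 -1.0000
    outer loop
      vertex 10.40 12.97 0.00
      vertex 10.40 3.01 0.00
      vertex 0.00 0.00 0.00
    endloop
  endfacet
  facet normal 0.0000 0.0000 -1.0000
    outer loop
      vertex 0.00 12.97 0.00
      vertex 10.40 12.97 0.00
      vertex 0.00 0.00 0.00
    endloop
  endfacet
  facet normal 0.0000 0.0000 1.0000
    outer loop
      vertex 0.00 0.00 19.44
      vertex 23.51 0.00 19.44
      vertex 23.51 3.01 19.44
    endloop
  endfacet
  facet normal 0.0000 0.0000 1.0000
    outer loop
      vertex 0.00 0.00 19.44
      vertex 23.51 3.01 19.44
      vertex 10.40 3.01 19.44
    endloop
  endfacet
  facet normal 0.0000 0.0000 1.0000
    outer loop
      vertex 0.00 0.00 19.44
      vertex 10.40 3.01 19.44
      vertex 10.40 12.97 19.44
    endloop
  endfacet
  facet normal 0.0000 0.0000 1.0000
    outer loop
      vertex 0.00 0.00 19.44
      vertex 10.40 12.97 19.44
      vertex 0.00 12.97 19.44
    endloop
  endfacet
  facet normal 0.0000 -1.0000 0.0000
    outer loop
      vertex 0.00 0.00 0.00
      vertex 23.51 0.00 0.00
      vertex 23.51 0.00 19.44
    endloop
  endfacet
  facet normal 0.0000 -1.0000 0.0000
    outer loop
      vertex 0.00 0.00 0.00
      vertex 23.51 0.00 19.44
      vertex 0.00 0.00 19.44
    endloop
  endfacet
  facet normal 1.0000 0.0000 0.0000
    outer loop
      vertex 23.51 0.00 0.00
      vertex 23.51 3.01 0.00
      vertex 23.51 3.01 19.44
    endloop
  endfacet
  facet normal 1.0000 0.0000 0.0000
    outer loop
      vertex 23.51 0.00 0.00
      vertex 23.51 3.01 19.44
      vertex 23.51 0.00 19.44
    endloop
  endfacet
  facet normal 0.0000 1.0000 0.0000
    outer loop
      vertex 23.51 3.01 0.00
      vertex 10.40 3.01 0.00
      vertex 10.40 3.01 19.44
    endloop
  endfacet
  facet normal 0.0000 1.0000 0.0000
    outer loop
      vertex 23.51 3.01 0.00
      vertex 10.40 3.01 19.44
      vertex 23.51 3.01 19.44
    endloop
  endfacet
  facet normal 1.0000 0.0000 0.0000
    outer loop
      vertex 10.40 3.01 0.00
      vertex 10.40 12.97 0.00
      vertex 10.40 12.97 19.44
    endloop
  endfacet
  facet normal 1.0000 0.0000 0.0000
    outer loop
      vertex 10.40 3.01 0.00
      vertex 10.40 12.97 19.44
      vertex 10.40 3.01 19.44
    endloop
  endfacet
  facet normal 0.0000 1.0000 0.0000
    outer loop
      vertex 10.40 12.97 0.00
      vertex 0.00 12.97 0.00
      vertex 0.00 12.97 19.44
    endloop
  endfacet
  facet normal 0.0000 1.0000 0.0000
    outer loop
      vertex 10.40 12.97 0.00
      vertex 0.00 12.97 19.44
      vertex 10.40 12.97 19.44
    endloop
  endfacet
  facet normal -1.0000 0.0000 0.0000
    outer loop
      vertex 0.00 12.97 0.00
      vertex 0.00 0.00 0.00
      vertex 0.00 0.00 19.44
    endloop
  endfacet
  facet normal -1.0000 0.0000 0.0000
    outer loop
      vertex 0.00 12.97 0.00
      vertex 0.00 0.00 19.44
      vertex 0.00 12.97 19.44
    endloop
  endfacet
endsolid part

The G0 Z moves step by Δz≈2.78 mm. Every layer's G1 loop is the same polygon, so the solid is a straight extrusion of it from z=0 to z≈19.4. Closing with flat bottom and top caps and triangulating gives 20 facets — an L-shaped prism: outer 23.5 × 13 mm, arm thicknesses ≈ 3.01 mm (horizontal) and 10.4 mm (vertical), extruded 19.4 mm in z.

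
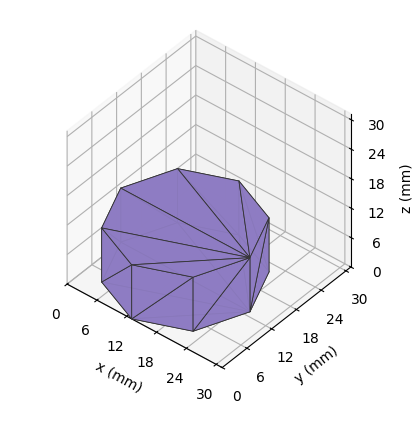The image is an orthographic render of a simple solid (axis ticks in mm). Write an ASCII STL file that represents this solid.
Reading the render: the shape is a regular 8-sided prism (a cylinder approximated with 8 flat sides), circumscribed radius ≈ 13 mm, height ≈ 11 mm (dimensions read to the nearest mm from the axis ticks). For the STL, each face is triangulated and given an outward normal.

solid part
  facet normal 0.0000 0.0000 -1.0000
    outer loop
      vertex 13.0 26.0 0.0
      vertex 22.2 22.2 0.0
      vertex 26.0 13.0 0.0
    endloop
  endfacet
  facet normal 0.0000 0.0000 -1.0000
    outer loop
      vertex 3.8 22.2 0.0
      vertex 13.0 26.0 0.0
      vertex 26.0 13.0 0.0
    endloop
  endfacet
  facet normal 0.0000 0.0000 -1.0000
    outer loop
      vertex 0.0 13.0 0.0
      vertex 3.8 22.2 0.0
      vertex 26.0 13.0 0.0
    endloop
  endfacet
  facet normal 0.0000 0.0000 -1.0000
    outer loop
      vertex 3.8 3.8 0.0
      vertex 0.0 13.0 0.0
      vertex 26.0 13.0 0.0
    endloop
  endfacet
  facet normal 0.0000 0.0000 -1.0000
    outer loop
      vertex 13.0 0.0 0.0
      vertex 3.8 3.8 0.0
      vertex 26.0 13.0 0.0
    endloop
  endfacet
  facet normal 0.0000 0.0000 -1.0000
    outer loop
      vertex 22.2 3.8 0.0
      vertex 13.0 0.0 0.0
      vertex 26.0 13.0 0.0
    endloop
  endfacet
  facet normal 0.0000 0.0000 1.0000
    outer loop
      vertex 26.0 13.0 11.0
      vertex 22.2 22.2 11.0
      vertex 13.0 26.0 11.0
    endloop
  endfacet
  facet normal 0.0000 0.0000 1.0000
    outer loop
      vertex 26.0 13.0 11.0
      vertex 13.0 26.0 11.0
      vertex 3.8 22.2 11.0
    endloop
  endfacet
  facet normal 0.0000 0.0000 1.0000
    outer loop
      vertex 26.0 13.0 11.0
      vertex 3.8 22.2 11.0
      vertex 0.0 13.0 11.0
    endloop
  endfacet
  facet normal 0.0000 0.0000 1.0000
    outer loop
      vertex 26.0 13.0 11.0
      vertex 0.0 13.0 11.0
      vertex 3.8 3.8 11.0
    endloop
  endfacet
  facet normal 0.0000 0.0000 1.0000
    outer loop
      vertex 26.0 13.0 11.0
      vertex 3.8 3.8 11.0
      vertex 13.0 0.0 11.0
    endloop
  endfacet
  facet normal 0.0000 0.0000 1.0000
    outer loop
      vertex 26.0 13.0 11.0
      vertex 13.0 0.0 11.0
      vertex 22.2 3.8 11.0
    endloop
  endfacet
  facet normal 0.9243 0.3818 0.0000
    outer loop
      vertex 26.0 13.0 0.0
      vertex 22.2 22.2 0.0
      vertex 22.2 22.2 11.0
    endloop
  endfacet
  facet normal 0.9243 0.3818 0.0000
    outer loop
      vertex 26.0 13.0 0.0
      vertex 22.2 22.2 11.0
      vertex 26.0 13.0 11.0
    endloop
  endfacet
  facet normal 0.3818 0.9243 0.0000
    outer loop
      vertex 22.2 22.2 0.0
      vertex 13.0 26.0 0.0
      vertex 13.0 26.0 11.0
    endloop
  endfacet
  facet normal 0.3818 0.9243 0.0000
    outer loop
      vertex 22.2 22.2 0.0
      vertex 13.0 26.0 11.0
      vertex 22.2 22.2 11.0
    endloop
  endfacet
  facet normal -0.3818 0.9243 0.0000
    outer loop
      vertex 13.0 26.0 0.0
      vertex 3.8 22.2 0.0
      vertex 3.8 22.2 11.0
    endloop
  endfacet
  facet normal -0.3818 0.9243 0.0000
    outer loop
      vertex 13.0 26.0 0.0
      vertex 3.8 22.2 11.0
      vertex 13.0 26.0 11.0
    endloop
  endfacet
  facet normal -0.9243 0.3818 0.0000
    outer loop
      vertex 3.8 22.2 0.0
      vertex 0.0 13.0 0.0
      vertex 0.0 13.0 11.0
    endloop
  endfacet
  facet normal -0.9243 0.3818 0.0000
    outer loop
      vertex 3.8 22.2 0.0
      vertex 0.0 13.0 11.0
      vertex 3.8 22.2 11.0
    endloop
  endfacet
  facet normal -0.9243 -0.3818 0.0000
    outer loop
      vertex 0.0 13.0 0.0
      vertex 3.8 3.8 0.0
      vertex 3.8 3.8 11.0
    endloop
  endfacet
  facet normal -0.9243 -0.3818 0.0000
    outer loop
      vertex 0.0 13.0 0.0
      vertex 3.8 3.8 11.0
      vertex 0.0 13.0 11.0
    endloop
  endfacet
  facet normal -0.3818 -0.9243 0.0000
    outer loop
      vertex 3.8 3.8 0.0
      vertex 13.0 0.0 0.0
      vertex 13.0 0.0 11.0
    endloop
  endfacet
  facet normal -0.3818 -0.9243 0.0000
    outer loop
      vertex 3.8 3.8 0.0
      vertex 13.0 0.0 11.0
      vertex 3.8 3.8 11.0
    endloop
  endfacet
  facet normal 0.3818 -0.9243 0.0000
    outer loop
      vertex 13.0 0.0 0.0
      vertex 22.2 3.8 0.0
      vertex 22.2 3.8 11.0
    endloop
  endfacet
  facet normal 0.3818 -0.9243 0.0000
    outer loop
      vertex 13.0 0.0 0.0
      vertex 22.2 3.8 11.0
      vertex 13.0 0.0 11.0
    endloop
  endfacet
  facet normal 0.9243 -0.3818 0.0000
    outer loop
      vertex 22.2 3.8 0.0
      vertex 26.0 13.0 0.0
      vertex 26.0 13.0 11.0
    endloop
  endfacet
  facet normal 0.9243 -0.3818 0.0000
    outer loop
      vertex 22.2 3.8 0.0
      vertex 26.0 13.0 11.0
      vertex 22.2 3.8 11.0
    endloop
  endfacet
endsolid part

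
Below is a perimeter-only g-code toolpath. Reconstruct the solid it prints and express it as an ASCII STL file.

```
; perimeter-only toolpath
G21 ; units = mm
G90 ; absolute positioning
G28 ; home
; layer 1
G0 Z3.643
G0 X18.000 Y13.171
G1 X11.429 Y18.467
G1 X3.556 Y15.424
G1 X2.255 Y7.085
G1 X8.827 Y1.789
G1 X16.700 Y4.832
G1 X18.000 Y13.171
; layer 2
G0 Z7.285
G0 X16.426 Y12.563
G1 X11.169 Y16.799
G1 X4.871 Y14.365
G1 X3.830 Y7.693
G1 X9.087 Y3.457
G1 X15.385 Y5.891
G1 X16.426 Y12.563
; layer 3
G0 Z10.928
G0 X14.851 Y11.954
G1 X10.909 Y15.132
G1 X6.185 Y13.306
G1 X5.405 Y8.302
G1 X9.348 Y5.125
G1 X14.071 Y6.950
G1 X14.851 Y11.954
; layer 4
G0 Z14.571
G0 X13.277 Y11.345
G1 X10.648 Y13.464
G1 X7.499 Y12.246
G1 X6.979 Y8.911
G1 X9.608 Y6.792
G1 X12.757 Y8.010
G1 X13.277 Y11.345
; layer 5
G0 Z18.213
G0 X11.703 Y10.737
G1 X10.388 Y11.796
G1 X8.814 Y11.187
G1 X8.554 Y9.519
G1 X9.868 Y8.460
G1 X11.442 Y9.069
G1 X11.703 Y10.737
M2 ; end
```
solid part
  facet normal 0.0000 0.0000 -1.0000
    outer loop
      vertex 2.242 16.483 0.000
      vertex 11.689 20.135 0.000
      vertex 19.575 13.780 0.000
    endloop
  endfacet
  facet normal 0.0000 0.0000 -1.0000
    outer loop
      vertex 0.681 6.476 0.000
      vertex 2.242 16.483 0.000
      vertex 19.575 13.780 0.000
    endloop
  endfacet
  facet normal 0.0000 0.0000 -1.0000
    outer loop
      vertex 8.567 0.121 0.000
      vertex 0.681 6.476 0.000
      vertex 19.575 13.780 0.000
    endloop
  endfacet
  facet normal 0.0000 0.0000 -1.0000
    outer loop
      vertex 18.014 3.773 0.000
      vertex 8.567 0.121 0.000
      vertex 19.575 13.780 0.000
    endloop
  endfacet
  facet normal 0.5823 0.7226 0.3724
    outer loop
      vertex 19.575 13.780 0.000
      vertex 11.689 20.135 0.000
      vertex 10.128 10.128 21.856
    endloop
  endfacet
  facet normal -0.3346 0.8656 0.3724
    outer loop
      vertex 11.689 20.135 0.000
      vertex 2.242 16.483 0.000
      vertex 10.128 10.128 21.856
    endloop
  endfacet
  facet normal -0.9170 0.1430 0.3724
    outer loop
      vertex 2.242 16.483 0.000
      vertex 0.681 6.476 0.000
      vertex 10.128 10.128 21.856
    endloop
  endfacet
  facet normal -0.5823 -0.7226 0.3724
    outer loop
      vertex 0.681 6.476 0.000
      vertex 8.567 0.121 0.000
      vertex 10.128 10.128 21.856
    endloop
  endfacet
  facet normal 0.3346 -0.8656 0.3724
    outer loop
      vertex 8.567 0.121 0.000
      vertex 18.014 3.773 0.000
      vertex 10.128 10.128 21.856
    endloop
  endfacet
  facet normal 0.9170 -0.1430 0.3724
    outer loop
      vertex 18.014 3.773 0.000
      vertex 19.575 13.780 0.000
      vertex 10.128 10.128 21.856
    endloop
  endfacet
endsolid part

The G0 Z moves step by Δz≈3.643 mm. The G1 loops shrink linearly with z, so the solid tapers from its base footprint up to z≈21.9. Closing with a flat bottom cap and the tapered top and triangulating gives 10 facets — a regular 6-sided pyramid, base circumscribed radius ≈ 10.1 mm, apex at z ≈ 21.9 mm.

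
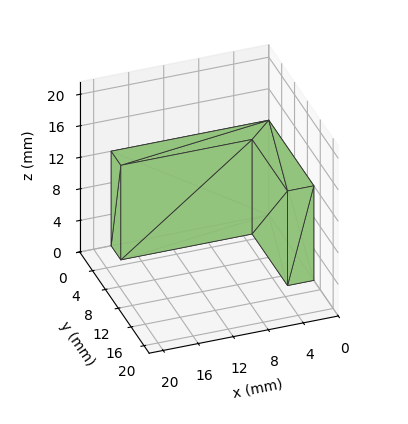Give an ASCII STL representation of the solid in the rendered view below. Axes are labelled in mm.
Reading the render: the shape is an L-shaped prism: outer 18 × 14 mm, arm thicknesses ≈ 3 mm (horizontal) and 3 mm (vertical), extruded 12 mm in z (dimensions read to the nearest mm from the axis ticks). For the STL, each face is triangulated and given an outward normal.

solid part
  facet normal 0.0000 0.0000 -1.0000
    outer loop
      vertex 18.000 3.000 0.000
      vertex 18.000 0.000 0.000
      vertex 0.000 0.000 0.000
    endloop
  endfacet
  facet normal 0.0000 0.0000 -1.0000
    outer loop
      vertex 3.000 3.000 0.000
      vertex 18.000 3.000 0.000
      vertex 0.000 0.000 0.000
    endloop
  endfacet
  facet normal 0.0000 0.0000 -1.0000
    outer loop
      vertex 3.000 14.000 0.000
      vertex 3.000 3.000 0.000
      vertex 0.000 0.000 0.000
    endloop
  endfacet
  facet normal 0.0000 0.0000 -1.0000
    outer loop
      vertex 0.000 14.000 0.000
      vertex 3.000 14.000 0.000
      vertex 0.000 0.000 0.000
    endloop
  endfacet
  facet normal 0.0000 0.0000 1.0000
    outer loop
      vertex 0.000 0.000 12.000
      vertex 18.000 0.000 12.000
      vertex 18.000 3.000 12.000
    endloop
  endfacet
  facet normal 0.0000 0.0000 1.0000
    outer loop
      vertex 0.000 0.000 12.000
      vertex 18.000 3.000 12.000
      vertex 3.000 3.000 12.000
    endloop
  endfacet
  facet normal 0.0000 0.0000 1.0000
    outer loop
      vertex 0.000 0.000 12.000
      vertex 3.000 3.000 12.000
      vertex 3.000 14.000 12.000
    endloop
  endfacet
  facet normal 0.0000 0.0000 1.0000
    outer loop
      vertex 0.000 0.000 12.000
      vertex 3.000 14.000 12.000
      vertex 0.000 14.000 12.000
    endloop
  endfacet
  facet normal 0.0000 -1.0000 0.0000
    outer loop
      vertex 0.000 0.000 0.000
      vertex 18.000 0.000 0.000
      vertex 18.000 0.000 12.000
    endloop
  endfacet
  facet normal 0.0000 -1.0000 0.0000
    outer loop
      vertex 0.000 0.000 0.000
      vertex 18.000 0.000 12.000
      vertex 0.000 0.000 12.000
    endloop
  endfacet
  facet normal 1.0000 0.0000 0.0000
    outer loop
      vertex 18.000 0.000 0.000
      vertex 18.000 3.000 0.000
      vertex 18.000 3.000 12.000
    endloop
  endfacet
  facet normal 1.0000 0.0000 0.0000
    outer loop
      vertex 18.000 0.000 0.000
      vertex 18.000 3.000 12.000
      vertex 18.000 0.000 12.000
    endloop
  endfacet
  facet normal 0.0000 1.0000 0.0000
    outer loop
      vertex 18.000 3.000 0.000
      vertex 3.000 3.000 0.000
      vertex 3.000 3.000 12.000
    endloop
  endfacet
  facet normal 0.0000 1.0000 0.0000
    outer loop
      vertex 18.000 3.000 0.000
      vertex 3.000 3.000 12.000
      vertex 18.000 3.000 12.000
    endloop
  endfacet
  facet normal 1.0000 0.0000 0.0000
    outer loop
      vertex 3.000 3.000 0.000
      vertex 3.000 14.000 0.000
      vertex 3.000 14.000 12.000
    endloop
  endfacet
  facet normal 1.0000 0.0000 0.0000
    outer loop
      vertex 3.000 3.000 0.000
      vertex 3.000 14.000 12.000
      vertex 3.000 3.000 12.000
    endloop
  endfacet
  facet normal 0.0000 1.0000 0.0000
    outer loop
      vertex 3.000 14.000 0.000
      vertex 0.000 14.000 0.000
      vertex 0.000 14.000 12.000
    endloop
  endfacet
  facet normal 0.0000 1.0000 0.0000
    outer loop
      vertex 3.000 14.000 0.000
      vertex 0.000 14.000 12.000
      vertex 3.000 14.000 12.000
    endloop
  endfacet
  facet normal -1.0000 0.0000 0.0000
    outer loop
      vertex 0.000 14.000 0.000
      vertex 0.000 0.000 0.000
      vertex 0.000 0.000 12.000
    endloop
  endfacet
  facet normal -1.0000 0.0000 0.0000
    outer loop
      vertex 0.000 14.000 0.000
      vertex 0.000 0.000 12.000
      vertex 0.000 14.000 12.000
    endloop
  endfacet
endsolid part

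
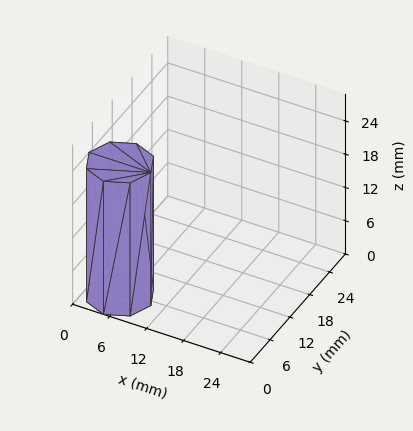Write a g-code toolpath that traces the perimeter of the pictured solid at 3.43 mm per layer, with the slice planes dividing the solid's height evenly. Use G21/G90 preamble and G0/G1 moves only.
Reading the render: the shape is a regular 8-sided prism (a cylinder approximated with 8 flat sides), circumscribed radius ≈ 5 mm, height ≈ 24 mm (dimensions read to the nearest mm from the axis ticks). For the g-code, the solid's height is divided into equal slices at the stated Δz and each level perimeter traced with G1 moves after a G0 lift.

; perimeter-only toolpath
G21 ; units = mm
G90 ; absolute positioning
G28 ; home
; layer 1
G0 Z3.43
G0 X10.00 Y5.00
G1 X8.54 Y8.54
G1 X5.00 Y10.00
G1 X1.46 Y8.54
G1 X0.00 Y5.00
G1 X1.46 Y1.46
G1 X5.00 Y0.00
G1 X8.54 Y1.46
G1 X10.00 Y5.00
; layer 2
G0 Z6.86
G0 X10.00 Y5.00
G1 X8.54 Y8.54
G1 X5.00 Y10.00
G1 X1.46 Y8.54
G1 X0.00 Y5.00
G1 X1.46 Y1.46
G1 X5.00 Y0.00
G1 X8.54 Y1.46
G1 X10.00 Y5.00
; layer 3
G0 Z10.29
G0 X10.00 Y5.00
G1 X8.54 Y8.54
G1 X5.00 Y10.00
G1 X1.46 Y8.54
G1 X0.00 Y5.00
G1 X1.46 Y1.46
G1 X5.00 Y0.00
G1 X8.54 Y1.46
G1 X10.00 Y5.00
; layer 4
G0 Z13.71
G0 X10.00 Y5.00
G1 X8.54 Y8.54
G1 X5.00 Y10.00
G1 X1.46 Y8.54
G1 X0.00 Y5.00
G1 X1.46 Y1.46
G1 X5.00 Y0.00
G1 X8.54 Y1.46
G1 X10.00 Y5.00
; layer 5
G0 Z17.14
G0 X10.00 Y5.00
G1 X8.54 Y8.54
G1 X5.00 Y10.00
G1 X1.46 Y8.54
G1 X0.00 Y5.00
G1 X1.46 Y1.46
G1 X5.00 Y0.00
G1 X8.54 Y1.46
G1 X10.00 Y5.00
; layer 6
G0 Z20.57
G0 X10.00 Y5.00
G1 X8.54 Y8.54
G1 X5.00 Y10.00
G1 X1.46 Y8.54
G1 X0.00 Y5.00
G1 X1.46 Y1.46
G1 X5.00 Y0.00
G1 X8.54 Y1.46
G1 X10.00 Y5.00
; layer 7
G0 Z24.00
G0 X10.00 Y5.00
G1 X8.54 Y8.54
G1 X5.00 Y10.00
G1 X1.46 Y8.54
G1 X0.00 Y5.00
G1 X1.46 Y1.46
G1 X5.00 Y0.00
G1 X8.54 Y1.46
G1 X10.00 Y5.00
M2 ; end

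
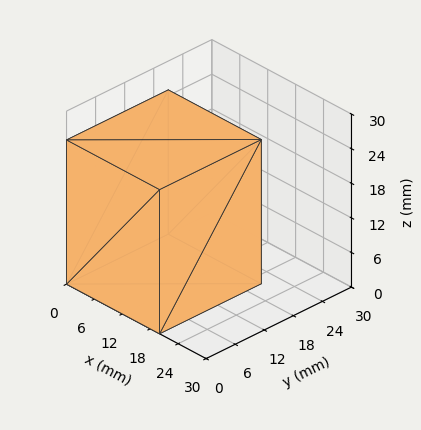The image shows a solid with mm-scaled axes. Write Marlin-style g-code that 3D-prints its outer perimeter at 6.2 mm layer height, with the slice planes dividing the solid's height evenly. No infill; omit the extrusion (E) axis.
Reading the render: the shape is a rectangular box, roughly 20 × 21 mm footprint and 25 mm tall (dimensions read to the nearest mm from the axis ticks). For the g-code, the solid's height is divided into equal slices at the stated Δz and each level perimeter traced with G1 moves after a G0 lift.

; perimeter-only toolpath
G21 ; units = mm
G90 ; absolute positioning
G28 ; home
; layer 1
G0 Z6.2
G0 X0.0 Y0.0
G1 X20.0 Y0.0
G1 X20.0 Y21.0
G1 X0.0 Y21.0
G1 X0.0 Y0.0
; layer 2
G0 Z12.5
G0 X0.0 Y0.0
G1 X20.0 Y0.0
G1 X20.0 Y21.0
G1 X0.0 Y21.0
G1 X0.0 Y0.0
; layer 3
G0 Z18.8
G0 X0.0 Y0.0
G1 X20.0 Y0.0
G1 X20.0 Y21.0
G1 X0.0 Y21.0
G1 X0.0 Y0.0
; layer 4
G0 Z25.0
G0 X0.0 Y0.0
G1 X20.0 Y0.0
G1 X20.0 Y21.0
G1 X0.0 Y21.0
G1 X0.0 Y0.0
M2 ; end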